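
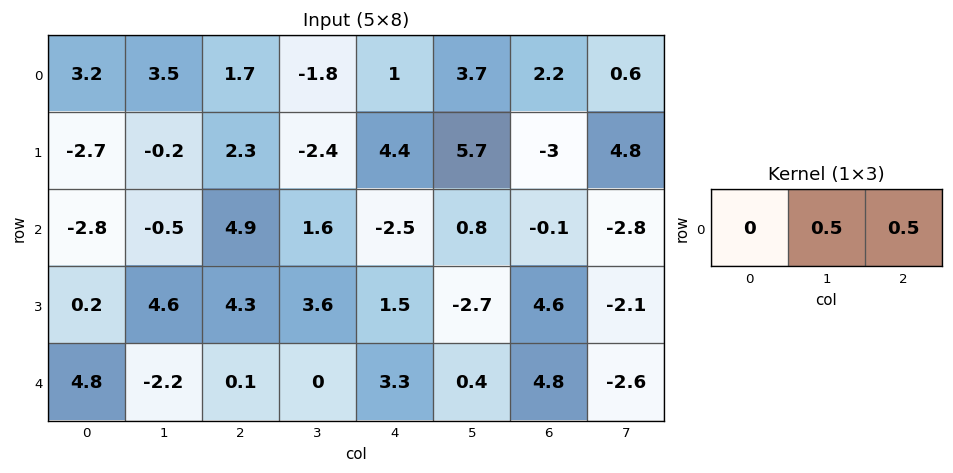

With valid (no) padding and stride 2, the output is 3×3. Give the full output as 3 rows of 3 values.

Output[0,0]: The receptive field on the input at this output position is [3.2 3.5 1.7]. Elementwise product with the kernel and sum: 3.5·0.5 + 1.7·0.5.
Output[0,1]: The receptive field on the input at this output position is [1.7 -1.8 1]. Elementwise product with the kernel and sum: -1.8·0.5 + 1·0.5.

2.6 -0.4 2.95
2.2 -0.45 0.35
-1.05 1.65 2.6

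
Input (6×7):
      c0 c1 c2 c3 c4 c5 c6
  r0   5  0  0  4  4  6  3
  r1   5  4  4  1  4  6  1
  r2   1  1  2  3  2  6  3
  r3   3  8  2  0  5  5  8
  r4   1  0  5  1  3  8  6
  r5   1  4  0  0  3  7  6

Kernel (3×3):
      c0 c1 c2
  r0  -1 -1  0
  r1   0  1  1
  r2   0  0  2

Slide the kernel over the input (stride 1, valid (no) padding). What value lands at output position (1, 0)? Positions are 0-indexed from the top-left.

The receptive field on the input at this output position is [5 4 4 / 1 1 2 / 3 8 2]. Elementwise product with the kernel and sum: 5·-1 + 4·-1 + 1·1 + 2·1 + 2·2.

-2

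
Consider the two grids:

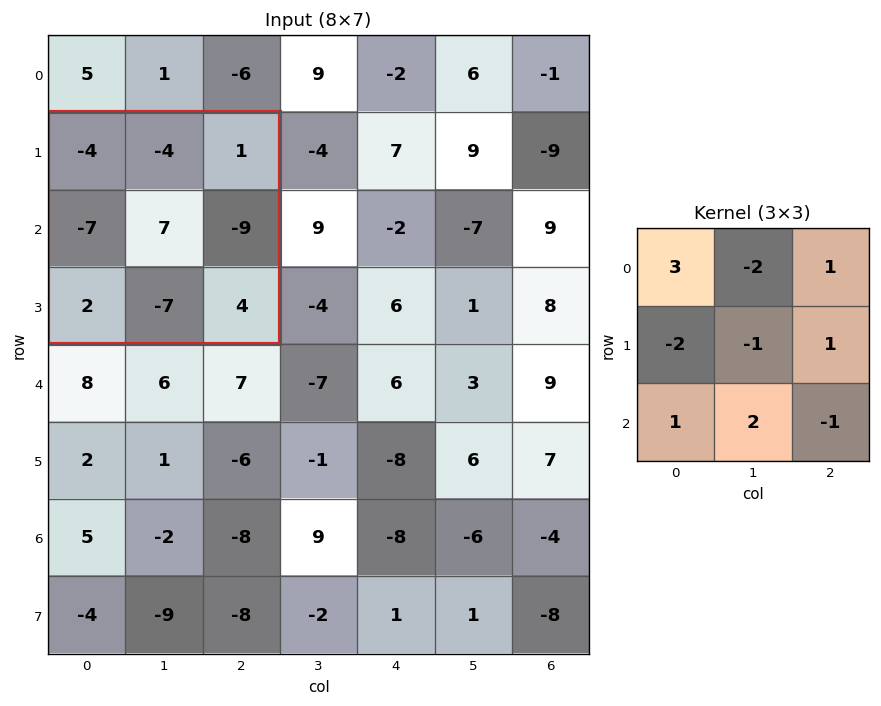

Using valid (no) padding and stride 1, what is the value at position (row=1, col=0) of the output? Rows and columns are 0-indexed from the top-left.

-21

The receptive field on the input at this output position is [-4 -4 1 / -7 7 -9 / 2 -7 4]. Elementwise product with the kernel and sum: -4·3 + -4·-2 + 1·1 + -7·-2 + 7·-1 + -9·1 + 2·1 + -7·2 + 4·-1.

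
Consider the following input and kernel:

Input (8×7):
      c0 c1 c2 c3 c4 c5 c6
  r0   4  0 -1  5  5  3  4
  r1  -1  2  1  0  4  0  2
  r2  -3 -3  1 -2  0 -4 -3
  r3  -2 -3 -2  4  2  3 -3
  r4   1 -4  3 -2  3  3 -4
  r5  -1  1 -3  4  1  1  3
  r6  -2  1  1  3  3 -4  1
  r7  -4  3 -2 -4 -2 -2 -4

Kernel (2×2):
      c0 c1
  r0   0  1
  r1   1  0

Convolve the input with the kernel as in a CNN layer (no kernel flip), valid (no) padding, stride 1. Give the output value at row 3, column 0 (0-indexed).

The receptive field on the input at this output position is [-2 -3 / 1 -4]. Elementwise product with the kernel and sum: -3·1 + 1·1.

-2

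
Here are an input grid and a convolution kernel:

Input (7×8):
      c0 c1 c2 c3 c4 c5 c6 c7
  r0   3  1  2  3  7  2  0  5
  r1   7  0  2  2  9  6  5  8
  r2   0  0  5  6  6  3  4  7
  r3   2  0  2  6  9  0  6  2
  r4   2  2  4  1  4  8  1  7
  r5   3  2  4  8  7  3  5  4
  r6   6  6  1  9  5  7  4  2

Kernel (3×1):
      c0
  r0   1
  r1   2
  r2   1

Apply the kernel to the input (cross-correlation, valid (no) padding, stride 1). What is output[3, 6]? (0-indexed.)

The receptive field on the input at this output position is [6 / 1 / 5]. Elementwise product with the kernel and sum: 6·1 + 1·2 + 5·1.

13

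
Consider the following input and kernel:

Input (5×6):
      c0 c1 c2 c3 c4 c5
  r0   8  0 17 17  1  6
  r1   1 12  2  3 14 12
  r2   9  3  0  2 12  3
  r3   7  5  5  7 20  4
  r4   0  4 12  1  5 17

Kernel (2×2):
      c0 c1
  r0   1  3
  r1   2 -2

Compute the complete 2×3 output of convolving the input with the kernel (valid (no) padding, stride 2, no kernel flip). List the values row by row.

Output[0,0]: The receptive field on the input at this output position is [8 0 / 1 12]. Elementwise product with the kernel and sum: 8·1 + 0·3 + 1·2 + 12·-2.
Output[0,1]: The receptive field on the input at this output position is [17 17 / 2 3]. Elementwise product with the kernel and sum: 17·1 + 17·3 + 2·2 + 3·-2.

-14 66 23
22 2 53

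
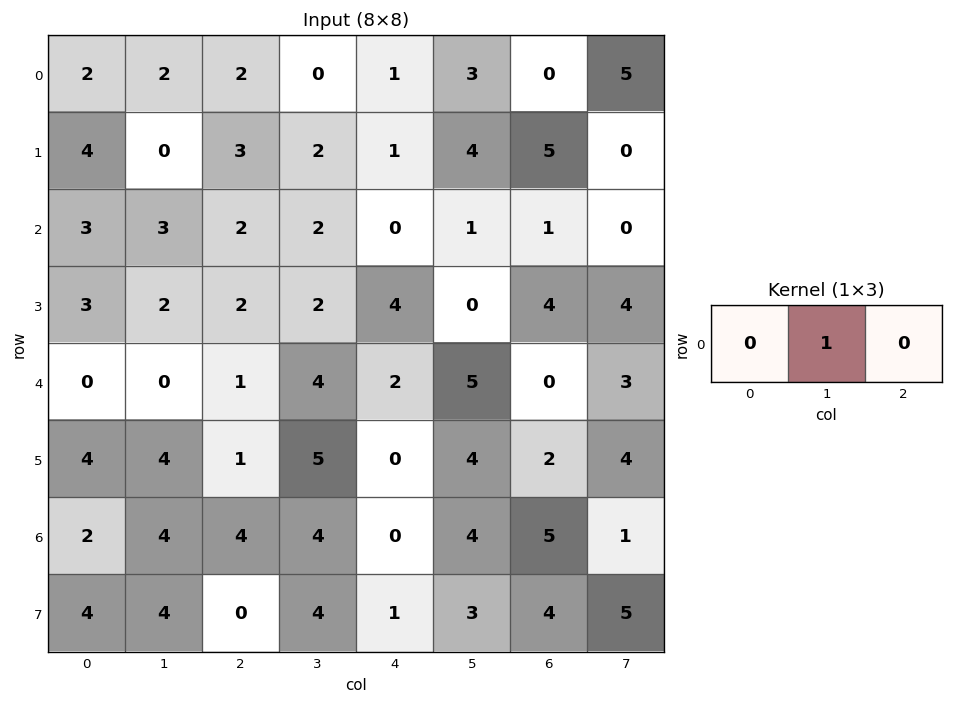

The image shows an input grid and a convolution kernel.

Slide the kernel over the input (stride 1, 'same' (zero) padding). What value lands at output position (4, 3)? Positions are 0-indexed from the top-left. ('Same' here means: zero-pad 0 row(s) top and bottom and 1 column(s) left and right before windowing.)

4

The receptive field on the zero-padded input at this output position is [1 4 2]. Elementwise product with the kernel and sum: 4·1.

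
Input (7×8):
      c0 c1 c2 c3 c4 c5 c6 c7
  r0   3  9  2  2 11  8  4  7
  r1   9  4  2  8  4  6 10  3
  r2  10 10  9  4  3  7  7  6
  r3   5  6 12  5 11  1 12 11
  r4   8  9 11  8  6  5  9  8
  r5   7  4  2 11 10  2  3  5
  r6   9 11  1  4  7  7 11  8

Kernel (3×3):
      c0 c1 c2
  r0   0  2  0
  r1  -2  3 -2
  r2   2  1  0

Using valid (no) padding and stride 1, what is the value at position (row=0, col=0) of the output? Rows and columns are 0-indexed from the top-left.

The receptive field on the input at this output position is [3 9 2 / 9 4 2 / 10 10 9]. Elementwise product with the kernel and sum: 9·2 + 9·-2 + 4·3 + 2·-2 + 10·2 + 10·1.

38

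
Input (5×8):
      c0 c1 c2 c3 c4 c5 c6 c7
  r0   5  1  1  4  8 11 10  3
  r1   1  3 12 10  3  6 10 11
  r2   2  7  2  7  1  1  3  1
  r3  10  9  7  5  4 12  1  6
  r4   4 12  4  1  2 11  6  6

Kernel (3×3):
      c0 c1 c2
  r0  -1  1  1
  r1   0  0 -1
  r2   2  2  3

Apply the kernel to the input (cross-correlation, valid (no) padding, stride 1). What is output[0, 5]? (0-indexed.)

2

The receptive field on the input at this output position is [11 10 3 / 6 10 11 / 1 3 1]. Elementwise product with the kernel and sum: 11·-1 + 10·1 + 3·1 + 11·-1 + 1·2 + 3·2 + 1·3.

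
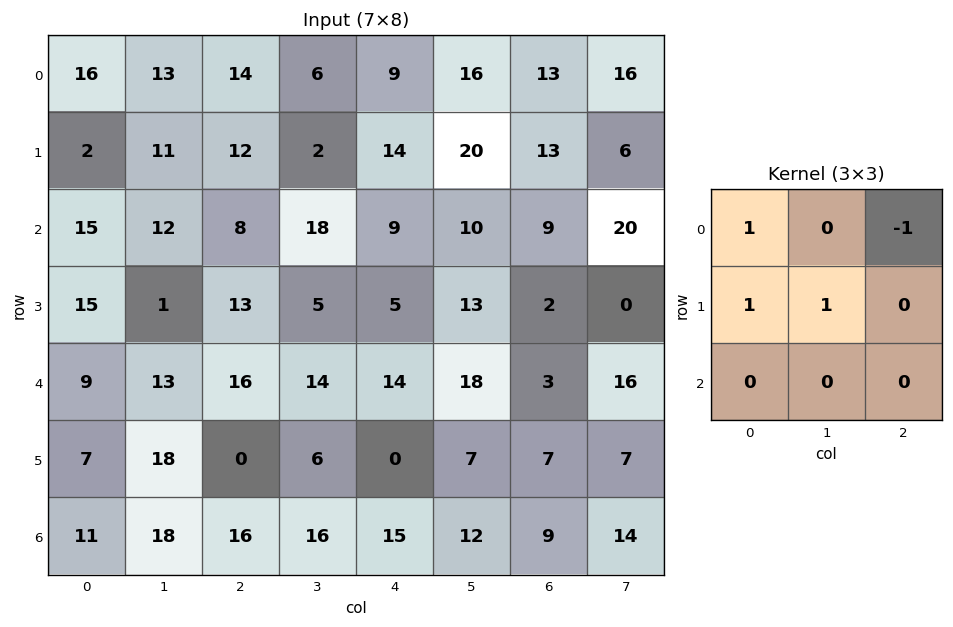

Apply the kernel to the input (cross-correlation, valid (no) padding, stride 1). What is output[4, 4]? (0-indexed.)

The receptive field on the input at this output position is [14 18 3 / 0 7 7 / 15 12 9]. Elementwise product with the kernel and sum: 14·1 + 3·-1 + 0·1 + 7·1.

18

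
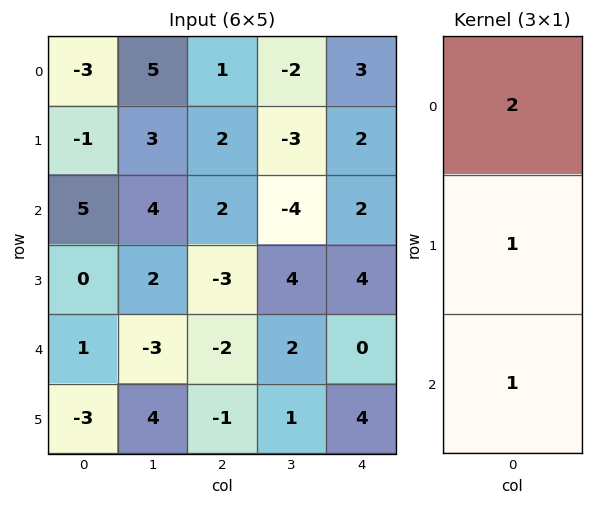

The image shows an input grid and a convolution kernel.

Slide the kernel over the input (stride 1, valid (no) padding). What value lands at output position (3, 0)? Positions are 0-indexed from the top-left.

-2

The receptive field on the input at this output position is [0 / 1 / -3]. Elementwise product with the kernel and sum: 0·2 + 1·1 + -3·1.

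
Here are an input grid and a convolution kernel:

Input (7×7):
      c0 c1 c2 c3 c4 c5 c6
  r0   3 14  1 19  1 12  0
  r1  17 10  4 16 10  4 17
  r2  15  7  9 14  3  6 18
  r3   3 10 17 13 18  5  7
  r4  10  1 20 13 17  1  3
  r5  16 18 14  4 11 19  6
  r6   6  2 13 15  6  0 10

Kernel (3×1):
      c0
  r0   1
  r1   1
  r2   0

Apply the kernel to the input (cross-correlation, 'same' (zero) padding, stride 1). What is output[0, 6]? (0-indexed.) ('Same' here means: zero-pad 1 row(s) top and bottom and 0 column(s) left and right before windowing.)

The receptive field on the zero-padded input at this output position is [0 / 0 / 17]. Elementwise product with the kernel and sum: 0·1 + 0·1.

0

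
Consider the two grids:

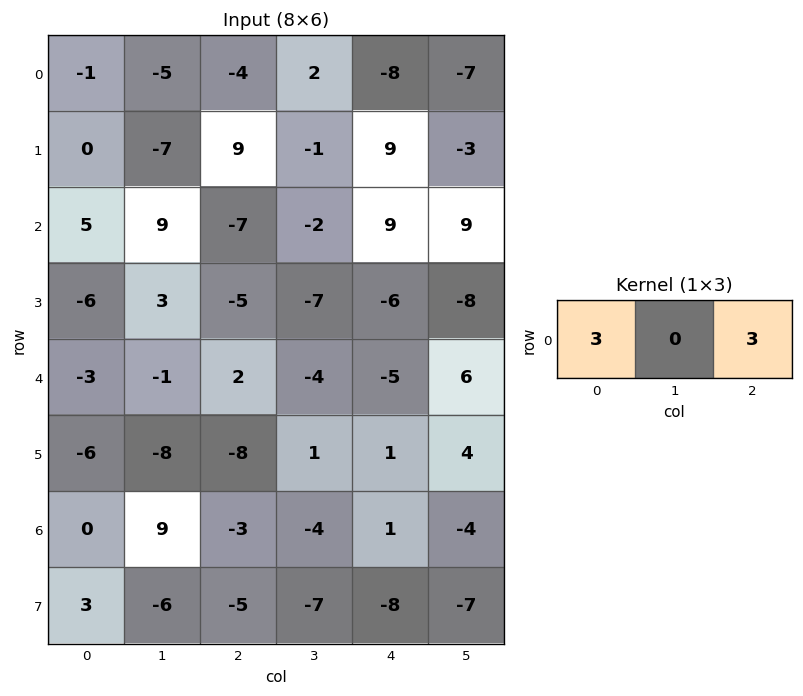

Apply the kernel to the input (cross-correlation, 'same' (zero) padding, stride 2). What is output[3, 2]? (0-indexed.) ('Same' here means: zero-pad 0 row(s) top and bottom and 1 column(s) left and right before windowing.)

-24

The receptive field on the zero-padded input at this output position is [-4 1 -4]. Elementwise product with the kernel and sum: -4·3 + -4·3.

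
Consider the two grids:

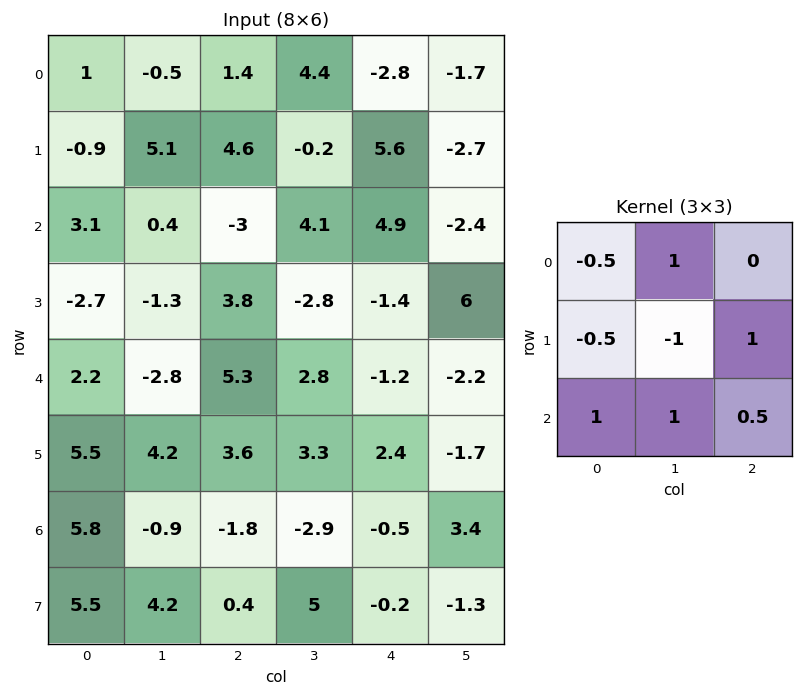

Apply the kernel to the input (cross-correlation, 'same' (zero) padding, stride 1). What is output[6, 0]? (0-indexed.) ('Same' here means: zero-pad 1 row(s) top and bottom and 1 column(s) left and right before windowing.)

6.4

The receptive field on the zero-padded input at this output position is [0 5.5 4.2 / 0 5.8 -0.9 / 0 5.5 4.2]. Elementwise product with the kernel and sum: 0·-0.5 + 5.5·1 + 0·-0.5 + 5.8·-1 + -0.9·1 + 0·1 + 5.5·1 + 4.2·0.5.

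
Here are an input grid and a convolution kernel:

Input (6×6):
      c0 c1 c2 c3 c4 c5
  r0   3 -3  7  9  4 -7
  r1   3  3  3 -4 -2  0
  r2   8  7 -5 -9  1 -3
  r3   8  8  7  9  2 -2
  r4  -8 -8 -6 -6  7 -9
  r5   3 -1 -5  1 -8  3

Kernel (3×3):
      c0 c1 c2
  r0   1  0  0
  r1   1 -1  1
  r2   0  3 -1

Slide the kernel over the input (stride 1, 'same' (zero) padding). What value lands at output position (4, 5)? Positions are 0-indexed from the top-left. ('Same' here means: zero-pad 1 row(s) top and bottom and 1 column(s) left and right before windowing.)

The receptive field on the zero-padded input at this output position is [2 -2 0 / 7 -9 0 / -8 3 0]. Elementwise product with the kernel and sum: 2·1 + 7·1 + -9·-1 + 0·1 + 3·3 + 0·-1.

27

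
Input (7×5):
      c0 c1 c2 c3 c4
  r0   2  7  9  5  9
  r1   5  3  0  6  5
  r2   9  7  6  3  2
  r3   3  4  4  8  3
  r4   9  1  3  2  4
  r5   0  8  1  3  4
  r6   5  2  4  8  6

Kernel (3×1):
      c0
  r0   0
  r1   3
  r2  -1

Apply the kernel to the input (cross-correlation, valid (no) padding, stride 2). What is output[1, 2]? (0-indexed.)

5

The receptive field on the input at this output position is [2 / 3 / 4]. Elementwise product with the kernel and sum: 3·3 + 4·-1.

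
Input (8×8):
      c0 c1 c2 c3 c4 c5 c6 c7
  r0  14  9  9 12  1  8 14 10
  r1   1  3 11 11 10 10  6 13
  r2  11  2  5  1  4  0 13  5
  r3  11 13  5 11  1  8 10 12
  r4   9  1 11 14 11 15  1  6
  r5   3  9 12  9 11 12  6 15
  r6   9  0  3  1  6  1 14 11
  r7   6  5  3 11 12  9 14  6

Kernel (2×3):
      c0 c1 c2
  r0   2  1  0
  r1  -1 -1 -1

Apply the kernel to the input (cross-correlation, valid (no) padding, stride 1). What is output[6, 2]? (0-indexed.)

-19

The receptive field on the input at this output position is [3 1 6 / 3 11 12]. Elementwise product with the kernel and sum: 3·2 + 1·1 + 3·-1 + 11·-1 + 12·-1.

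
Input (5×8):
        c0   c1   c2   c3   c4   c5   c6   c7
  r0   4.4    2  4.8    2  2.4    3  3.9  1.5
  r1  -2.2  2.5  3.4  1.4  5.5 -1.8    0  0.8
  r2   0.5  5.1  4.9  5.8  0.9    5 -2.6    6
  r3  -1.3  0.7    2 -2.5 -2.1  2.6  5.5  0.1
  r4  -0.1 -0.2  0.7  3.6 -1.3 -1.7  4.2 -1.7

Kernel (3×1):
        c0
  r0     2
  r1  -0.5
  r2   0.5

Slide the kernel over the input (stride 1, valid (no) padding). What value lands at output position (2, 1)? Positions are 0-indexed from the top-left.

The receptive field on the input at this output position is [5.1 / 0.7 / -0.2]. Elementwise product with the kernel and sum: 5.1·2 + 0.7·-0.5 + -0.2·0.5.

9.75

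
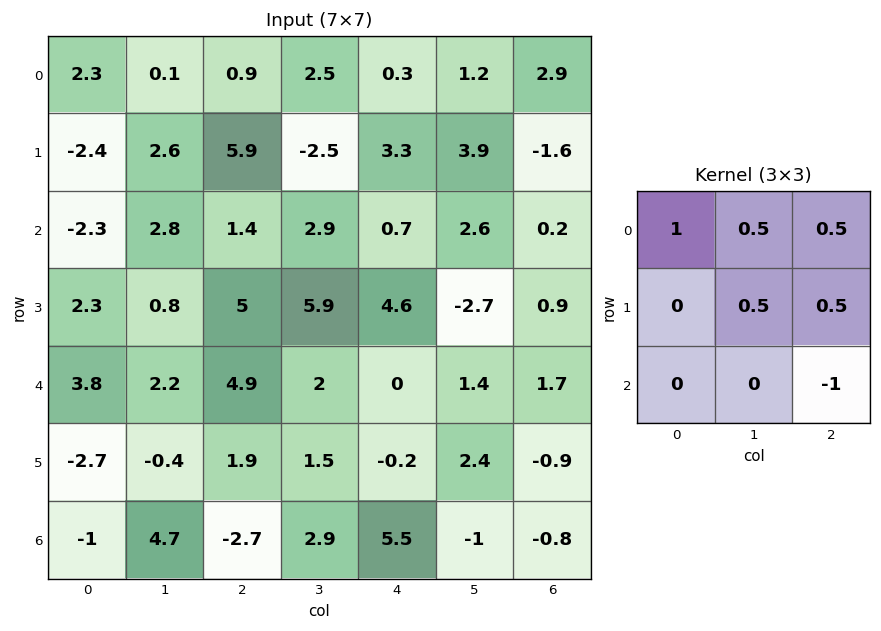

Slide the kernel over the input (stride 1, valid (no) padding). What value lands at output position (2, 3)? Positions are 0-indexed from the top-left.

4.1

The receptive field on the input at this output position is [2.9 0.7 2.6 / 5.9 4.6 -2.7 / 2 0 1.4]. Elementwise product with the kernel and sum: 2.9·1 + 0.7·0.5 + 2.6·0.5 + 4.6·0.5 + -2.7·0.5 + 1.4·-1.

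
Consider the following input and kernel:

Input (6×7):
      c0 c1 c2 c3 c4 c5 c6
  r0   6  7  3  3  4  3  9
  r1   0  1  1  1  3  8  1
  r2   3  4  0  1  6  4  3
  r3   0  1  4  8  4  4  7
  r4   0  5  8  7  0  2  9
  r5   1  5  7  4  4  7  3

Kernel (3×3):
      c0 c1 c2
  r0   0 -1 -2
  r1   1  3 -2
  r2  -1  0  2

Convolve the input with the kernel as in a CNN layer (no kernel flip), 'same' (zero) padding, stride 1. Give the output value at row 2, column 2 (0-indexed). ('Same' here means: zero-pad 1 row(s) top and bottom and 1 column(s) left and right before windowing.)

The receptive field on the zero-padded input at this output position is [1 1 1 / 4 0 1 / 1 4 8]. Elementwise product with the kernel and sum: 1·-1 + 1·-2 + 4·1 + 0·3 + 1·-2 + 1·-1 + 8·2.

14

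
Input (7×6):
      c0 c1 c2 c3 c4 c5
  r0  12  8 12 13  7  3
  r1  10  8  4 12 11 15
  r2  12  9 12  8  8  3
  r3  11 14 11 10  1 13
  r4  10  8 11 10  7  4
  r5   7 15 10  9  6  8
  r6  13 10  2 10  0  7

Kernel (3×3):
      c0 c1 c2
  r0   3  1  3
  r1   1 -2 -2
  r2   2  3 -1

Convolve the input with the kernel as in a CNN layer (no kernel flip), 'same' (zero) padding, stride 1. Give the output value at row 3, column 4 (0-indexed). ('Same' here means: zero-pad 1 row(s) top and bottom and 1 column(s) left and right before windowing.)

The receptive field on the zero-padded input at this output position is [8 8 3 / 10 1 13 / 10 7 4]. Elementwise product with the kernel and sum: 8·3 + 8·1 + 3·3 + 10·1 + 1·-2 + 13·-2 + 10·2 + 7·3 + 4·-1.

60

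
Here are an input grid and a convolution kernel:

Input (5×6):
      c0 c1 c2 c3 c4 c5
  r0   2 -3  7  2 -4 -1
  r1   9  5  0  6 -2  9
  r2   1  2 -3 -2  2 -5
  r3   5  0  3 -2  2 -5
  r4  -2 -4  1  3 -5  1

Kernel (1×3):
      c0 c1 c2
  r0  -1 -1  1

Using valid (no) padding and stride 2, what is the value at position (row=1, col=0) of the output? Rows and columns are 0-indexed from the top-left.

-6

The receptive field on the input at this output position is [1 2 -3]. Elementwise product with the kernel and sum: 1·-1 + 2·-1 + -3·1.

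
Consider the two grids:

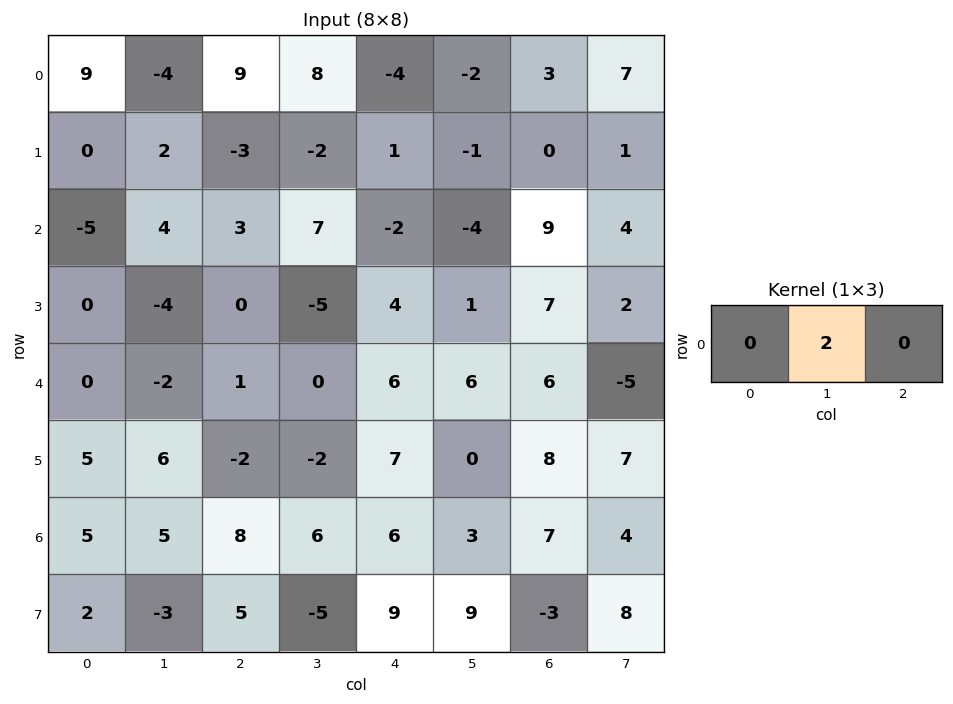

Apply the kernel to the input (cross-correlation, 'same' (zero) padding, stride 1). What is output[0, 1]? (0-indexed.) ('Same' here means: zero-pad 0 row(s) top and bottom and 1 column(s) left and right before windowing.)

The receptive field on the zero-padded input at this output position is [9 -4 9]. Elementwise product with the kernel and sum: -4·2.

-8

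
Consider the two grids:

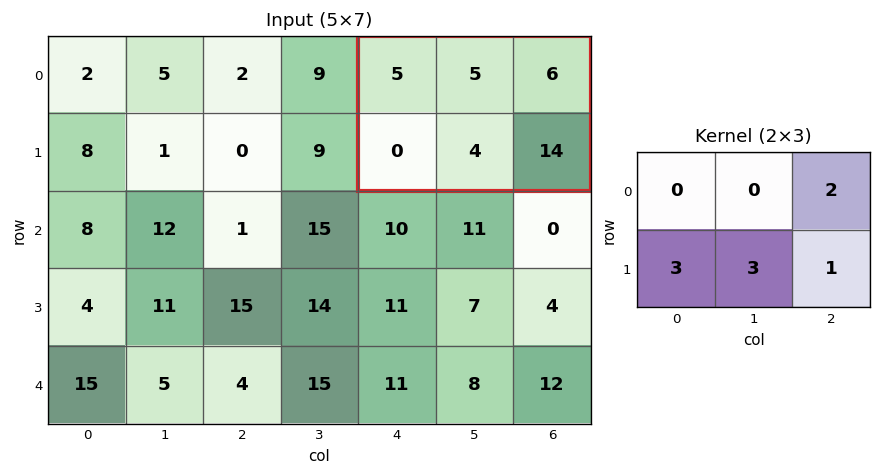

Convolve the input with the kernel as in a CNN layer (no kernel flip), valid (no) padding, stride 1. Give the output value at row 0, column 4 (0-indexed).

The receptive field on the input at this output position is [5 5 6 / 0 4 14]. Elementwise product with the kernel and sum: 6·2 + 0·3 + 4·3 + 14·1.

38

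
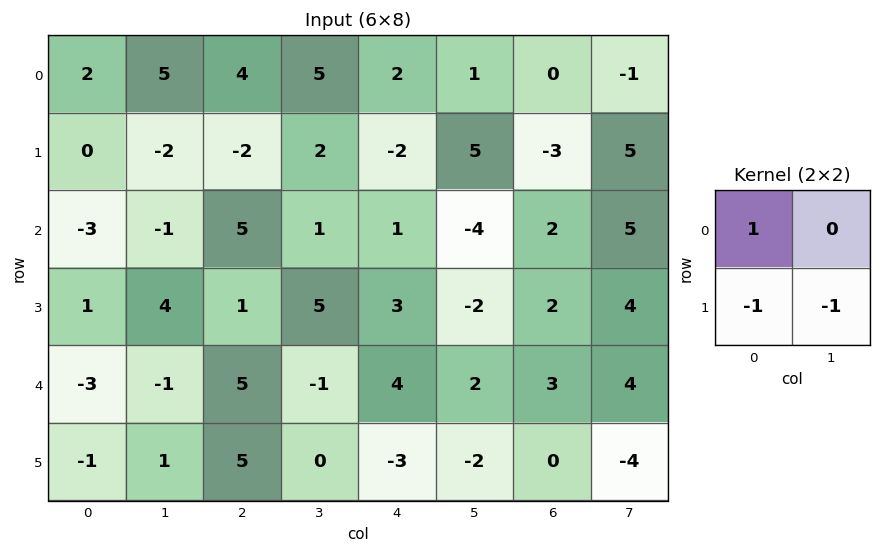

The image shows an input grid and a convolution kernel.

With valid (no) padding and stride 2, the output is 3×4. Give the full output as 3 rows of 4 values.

4 4 -1 -2
-8 -1 0 -4
-3 0 9 7

Output[0,0]: The receptive field on the input at this output position is [2 5 / 0 -2]. Elementwise product with the kernel and sum: 2·1 + 0·-1 + -2·-1.
Output[0,1]: The receptive field on the input at this output position is [4 5 / -2 2]. Elementwise product with the kernel and sum: 4·1 + -2·-1 + 2·-1.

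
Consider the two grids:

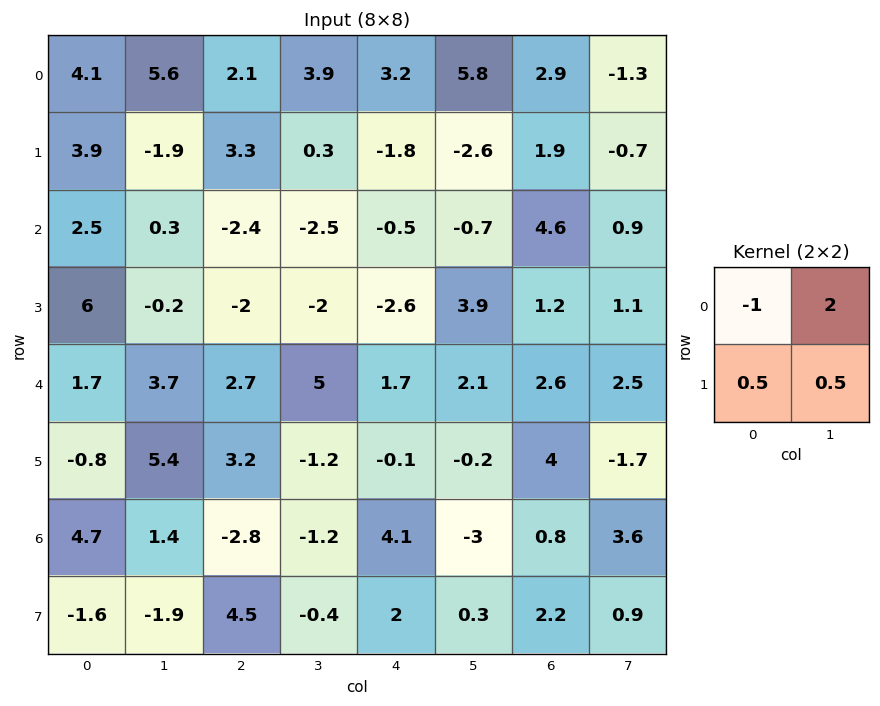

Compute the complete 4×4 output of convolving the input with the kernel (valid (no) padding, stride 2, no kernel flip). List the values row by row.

8.1 7.5 6.2 -4.9
1 -4.6 -0.25 -1.65
8 8.3 2.35 3.55
-3.65 2.45 -8.95 7.95

Output[0,0]: The receptive field on the input at this output position is [4.1 5.6 / 3.9 -1.9]. Elementwise product with the kernel and sum: 4.1·-1 + 5.6·2 + 3.9·0.5 + -1.9·0.5.
Output[0,1]: The receptive field on the input at this output position is [2.1 3.9 / 3.3 0.3]. Elementwise product with the kernel and sum: 2.1·-1 + 3.9·2 + 3.3·0.5 + 0.3·0.5.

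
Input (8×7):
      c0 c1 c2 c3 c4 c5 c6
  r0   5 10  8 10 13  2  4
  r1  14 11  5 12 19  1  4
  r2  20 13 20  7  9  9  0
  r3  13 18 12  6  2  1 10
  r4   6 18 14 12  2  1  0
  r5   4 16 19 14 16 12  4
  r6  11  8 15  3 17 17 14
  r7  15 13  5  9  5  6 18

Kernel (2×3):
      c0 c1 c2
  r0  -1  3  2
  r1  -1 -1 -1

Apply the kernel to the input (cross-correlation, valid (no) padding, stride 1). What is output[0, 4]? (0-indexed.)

-23

The receptive field on the input at this output position is [13 2 4 / 19 1 4]. Elementwise product with the kernel and sum: 13·-1 + 2·3 + 4·2 + 19·-1 + 1·-1 + 4·-1.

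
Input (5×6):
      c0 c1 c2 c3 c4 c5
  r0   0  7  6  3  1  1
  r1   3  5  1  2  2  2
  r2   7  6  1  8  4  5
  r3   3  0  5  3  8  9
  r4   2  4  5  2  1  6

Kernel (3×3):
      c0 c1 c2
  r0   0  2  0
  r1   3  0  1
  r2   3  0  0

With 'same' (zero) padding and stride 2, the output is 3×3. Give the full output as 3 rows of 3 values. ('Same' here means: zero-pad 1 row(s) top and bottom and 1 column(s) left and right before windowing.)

Output[0,0]: The receptive field on the zero-padded input at this output position is [0 0 0 / 0 0 7 / 0 3 5]. Elementwise product with the kernel and sum: 0·2 + 0·3 + 7·1 + 0·3.

7 39 16
12 28 42
10 24 28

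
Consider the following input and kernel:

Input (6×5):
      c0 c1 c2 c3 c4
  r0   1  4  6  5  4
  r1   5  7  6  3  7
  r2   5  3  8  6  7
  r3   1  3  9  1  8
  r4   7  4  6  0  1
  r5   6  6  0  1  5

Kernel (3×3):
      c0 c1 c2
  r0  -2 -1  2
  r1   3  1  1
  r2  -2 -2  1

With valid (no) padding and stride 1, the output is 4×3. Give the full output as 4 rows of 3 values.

26 10 -2
22 -14 24
2 -3 17
20 -6 19

Output[0,0]: The receptive field on the input at this output position is [1 4 6 / 5 7 6 / 5 3 8]. Elementwise product with the kernel and sum: 1·-2 + 4·-1 + 6·2 + 5·3 + 7·1 + 6·1 + 5·-2 + 3·-2 + 8·1.
Output[0,1]: The receptive field on the input at this output position is [4 6 5 / 7 6 3 / 3 8 6]. Elementwise product with the kernel and sum: 4·-2 + 6·-1 + 5·2 + 7·3 + 6·1 + 3·1 + 3·-2 + 8·-2 + 6·1.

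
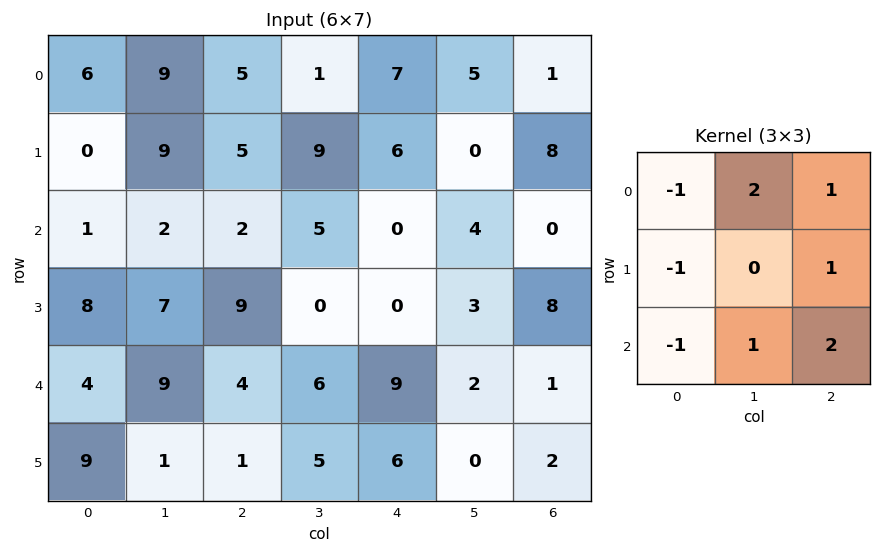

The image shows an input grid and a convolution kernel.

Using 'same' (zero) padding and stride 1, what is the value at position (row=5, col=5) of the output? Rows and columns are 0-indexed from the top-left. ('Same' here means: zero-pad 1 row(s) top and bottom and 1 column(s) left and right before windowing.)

The receptive field on the zero-padded input at this output position is [9 2 1 / 6 0 2 / 0 0 0]. Elementwise product with the kernel and sum: 9·-1 + 2·2 + 1·1 + 6·-1 + 2·1 + 0·-1 + 0·1 + 0·2.

-8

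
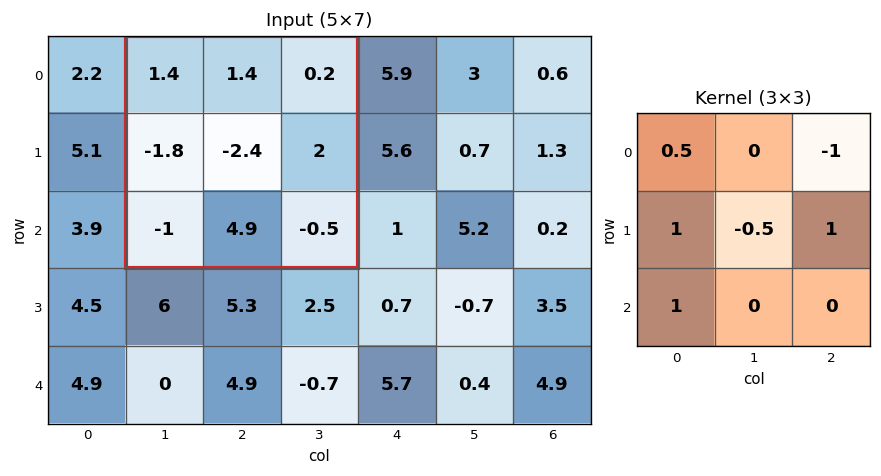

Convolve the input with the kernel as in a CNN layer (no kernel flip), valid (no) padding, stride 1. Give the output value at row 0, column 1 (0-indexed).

The receptive field on the input at this output position is [1.4 1.4 0.2 / -1.8 -2.4 2 / -1 4.9 -0.5]. Elementwise product with the kernel and sum: 1.4·0.5 + 0.2·-1 + -1.8·1 + -2.4·-0.5 + 2·1 + -1·1.

0.9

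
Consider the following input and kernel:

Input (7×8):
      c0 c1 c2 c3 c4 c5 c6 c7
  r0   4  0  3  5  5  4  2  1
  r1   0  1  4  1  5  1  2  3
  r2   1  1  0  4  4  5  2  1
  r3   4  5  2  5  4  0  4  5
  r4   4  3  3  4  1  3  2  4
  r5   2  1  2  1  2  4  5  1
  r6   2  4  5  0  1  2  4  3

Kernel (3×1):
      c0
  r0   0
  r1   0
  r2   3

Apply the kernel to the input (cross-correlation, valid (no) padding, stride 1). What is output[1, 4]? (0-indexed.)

12

The receptive field on the input at this output position is [5 / 4 / 4]. Elementwise product with the kernel and sum: 4·3.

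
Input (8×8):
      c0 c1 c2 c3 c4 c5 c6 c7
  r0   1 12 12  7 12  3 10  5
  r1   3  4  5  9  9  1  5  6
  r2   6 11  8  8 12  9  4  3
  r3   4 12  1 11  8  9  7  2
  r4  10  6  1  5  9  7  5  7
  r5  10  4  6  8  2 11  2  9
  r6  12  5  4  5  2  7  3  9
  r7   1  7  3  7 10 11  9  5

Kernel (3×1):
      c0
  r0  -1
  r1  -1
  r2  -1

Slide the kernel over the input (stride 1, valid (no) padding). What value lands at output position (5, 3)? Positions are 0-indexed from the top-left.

The receptive field on the input at this output position is [8 / 5 / 7]. Elementwise product with the kernel and sum: 8·-1 + 5·-1 + 7·-1.

-20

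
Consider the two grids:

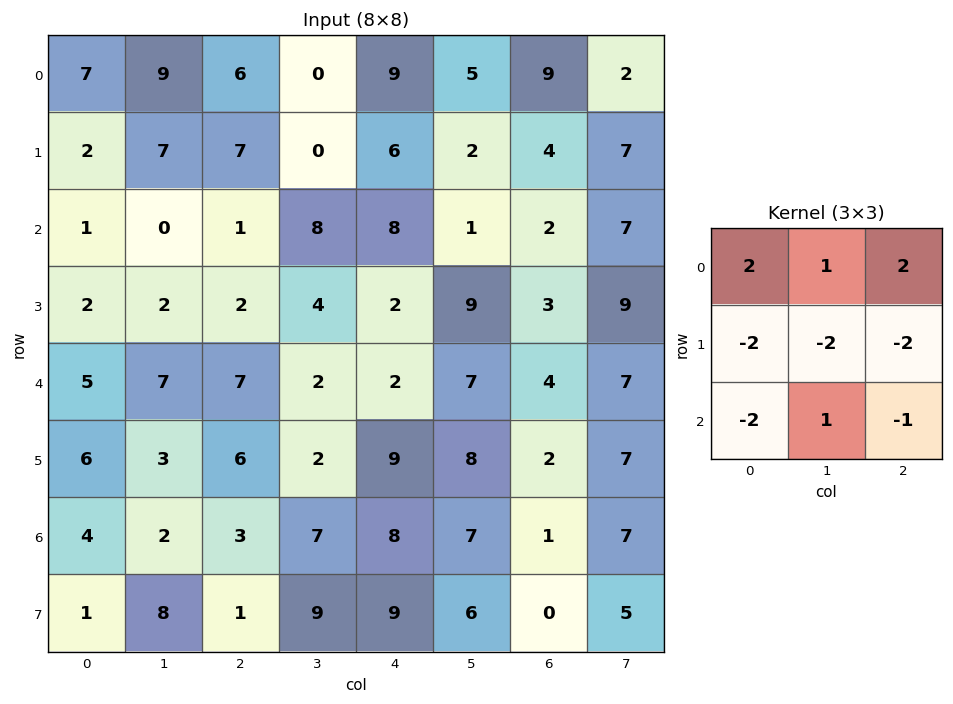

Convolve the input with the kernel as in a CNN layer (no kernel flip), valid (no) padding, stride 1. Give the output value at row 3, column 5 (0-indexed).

The receptive field on the input at this output position is [9 3 9 / 7 4 7 / 8 2 7]. Elementwise product with the kernel and sum: 9·2 + 3·1 + 9·2 + 7·-2 + 4·-2 + 7·-2 + 8·-2 + 2·1 + 7·-1.

-18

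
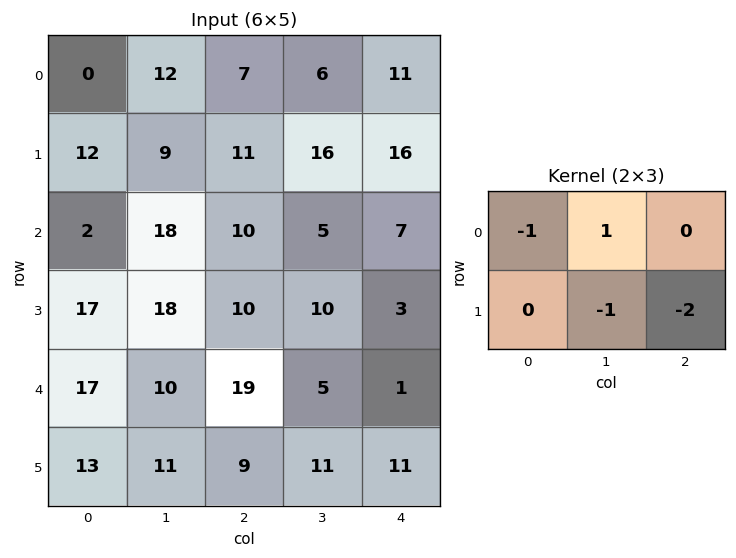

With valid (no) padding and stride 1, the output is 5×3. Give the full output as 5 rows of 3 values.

-19 -48 -49
-41 -18 -14
-22 -38 -21
-47 -37 -7
-36 -22 -47

Output[0,0]: The receptive field on the input at this output position is [0 12 7 / 12 9 11]. Elementwise product with the kernel and sum: 0·-1 + 12·1 + 9·-1 + 11·-2.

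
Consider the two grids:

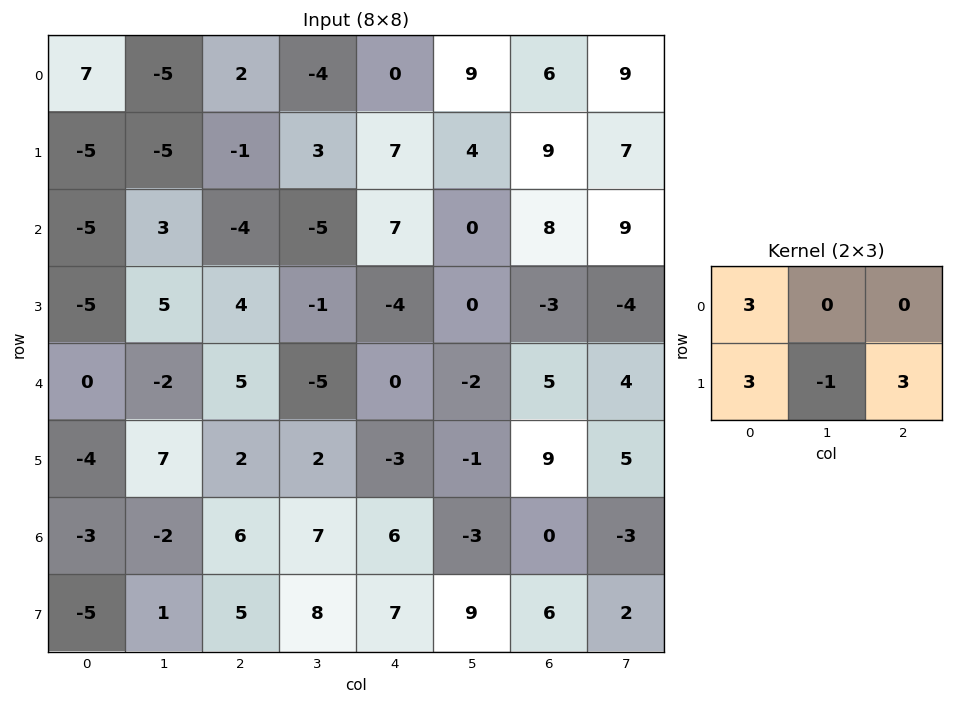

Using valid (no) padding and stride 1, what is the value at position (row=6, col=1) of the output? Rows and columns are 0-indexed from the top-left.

The receptive field on the input at this output position is [-2 6 7 / 1 5 8]. Elementwise product with the kernel and sum: -2·3 + 1·3 + 5·-1 + 8·3.

16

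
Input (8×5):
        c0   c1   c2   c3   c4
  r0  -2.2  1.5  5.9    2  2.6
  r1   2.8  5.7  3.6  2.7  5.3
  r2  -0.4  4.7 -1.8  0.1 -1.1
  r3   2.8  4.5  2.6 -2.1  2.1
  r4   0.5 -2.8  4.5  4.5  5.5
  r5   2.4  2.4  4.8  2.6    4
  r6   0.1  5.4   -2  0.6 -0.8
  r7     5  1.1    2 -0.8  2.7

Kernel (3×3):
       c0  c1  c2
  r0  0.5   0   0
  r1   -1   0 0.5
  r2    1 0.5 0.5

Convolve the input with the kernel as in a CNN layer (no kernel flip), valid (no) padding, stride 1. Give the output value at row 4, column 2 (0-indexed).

-2.65

The receptive field on the input at this output position is [4.5 4.5 5.5 / 4.8 2.6 4 / -2 0.6 -0.8]. Elementwise product with the kernel and sum: 4.5·0.5 + 4.8·-1 + 4·0.5 + -2·1 + 0.6·0.5 + -0.8·0.5.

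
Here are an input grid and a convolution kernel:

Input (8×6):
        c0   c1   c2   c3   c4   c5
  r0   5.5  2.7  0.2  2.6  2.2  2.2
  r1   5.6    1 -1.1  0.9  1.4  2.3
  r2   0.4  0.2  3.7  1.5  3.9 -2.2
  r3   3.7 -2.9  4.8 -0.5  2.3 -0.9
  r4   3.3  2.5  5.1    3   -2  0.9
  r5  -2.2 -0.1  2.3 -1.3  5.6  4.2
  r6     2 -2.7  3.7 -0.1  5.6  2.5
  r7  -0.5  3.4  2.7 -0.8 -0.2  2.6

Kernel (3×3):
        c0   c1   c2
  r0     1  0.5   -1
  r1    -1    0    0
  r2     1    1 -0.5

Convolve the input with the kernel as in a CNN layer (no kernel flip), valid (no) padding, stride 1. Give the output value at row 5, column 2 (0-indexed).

The receptive field on the input at this output position is [2.3 -1.3 5.6 / 3.7 -0.1 5.6 / 2.7 -0.8 -0.2]. Elementwise product with the kernel and sum: 2.3·1 + -1.3·0.5 + 5.6·-1 + 3.7·-1 + 2.7·1 + -0.8·1 + -0.2·-0.5.

-5.65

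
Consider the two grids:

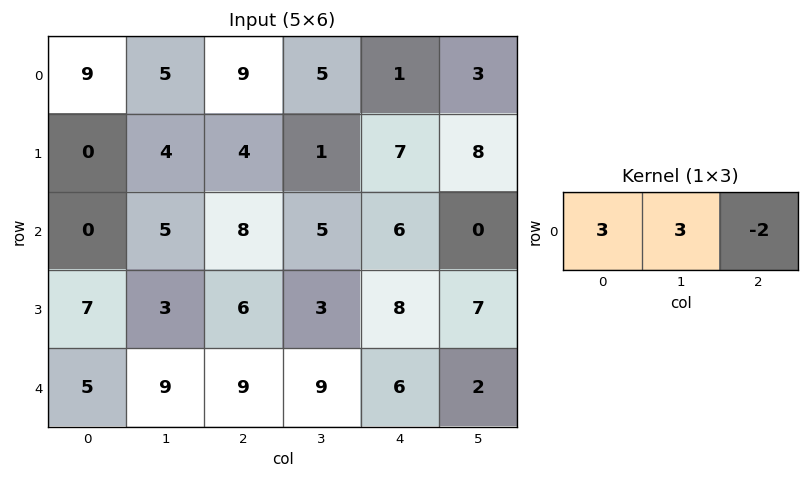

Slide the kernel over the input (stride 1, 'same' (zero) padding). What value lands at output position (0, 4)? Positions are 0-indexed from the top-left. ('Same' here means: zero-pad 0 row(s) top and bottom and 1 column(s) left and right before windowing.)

The receptive field on the zero-padded input at this output position is [5 1 3]. Elementwise product with the kernel and sum: 5·3 + 1·3 + 3·-2.

12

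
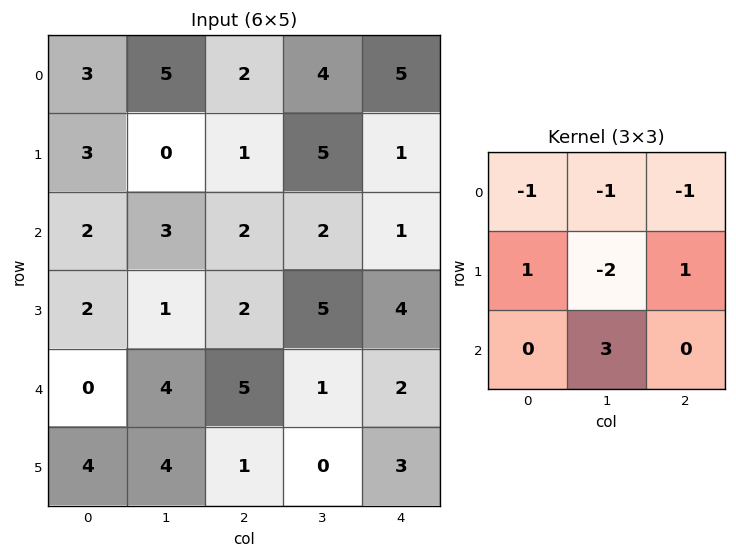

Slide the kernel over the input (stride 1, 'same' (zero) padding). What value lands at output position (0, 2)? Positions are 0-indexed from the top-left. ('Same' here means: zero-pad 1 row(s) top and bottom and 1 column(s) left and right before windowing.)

8

The receptive field on the zero-padded input at this output position is [0 0 0 / 5 2 4 / 0 1 5]. Elementwise product with the kernel and sum: 0·-1 + 0·-1 + 0·-1 + 5·1 + 2·-2 + 4·1 + 1·3.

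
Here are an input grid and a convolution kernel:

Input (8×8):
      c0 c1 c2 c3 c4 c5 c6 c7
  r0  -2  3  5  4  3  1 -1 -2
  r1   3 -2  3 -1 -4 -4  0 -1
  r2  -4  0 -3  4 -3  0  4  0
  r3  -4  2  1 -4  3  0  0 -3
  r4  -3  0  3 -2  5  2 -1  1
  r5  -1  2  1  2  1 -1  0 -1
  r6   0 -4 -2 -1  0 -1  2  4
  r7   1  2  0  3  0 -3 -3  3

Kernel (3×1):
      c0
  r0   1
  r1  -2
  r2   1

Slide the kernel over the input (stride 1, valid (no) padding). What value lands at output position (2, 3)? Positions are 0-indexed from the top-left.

10

The receptive field on the input at this output position is [4 / -4 / -2]. Elementwise product with the kernel and sum: 4·1 + -4·-2 + -2·1.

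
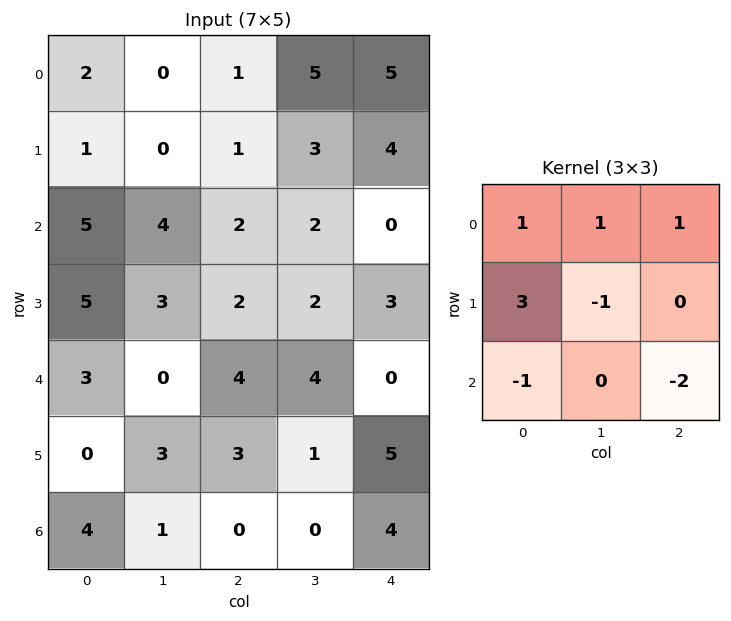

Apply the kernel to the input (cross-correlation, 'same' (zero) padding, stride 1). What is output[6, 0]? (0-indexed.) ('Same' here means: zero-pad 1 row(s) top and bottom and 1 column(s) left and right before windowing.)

The receptive field on the zero-padded input at this output position is [0 0 3 / 0 4 1 / 0 0 0]. Elementwise product with the kernel and sum: 0·1 + 0·1 + 3·1 + 0·3 + 4·-1 + 0·-1 + 0·-2.

-1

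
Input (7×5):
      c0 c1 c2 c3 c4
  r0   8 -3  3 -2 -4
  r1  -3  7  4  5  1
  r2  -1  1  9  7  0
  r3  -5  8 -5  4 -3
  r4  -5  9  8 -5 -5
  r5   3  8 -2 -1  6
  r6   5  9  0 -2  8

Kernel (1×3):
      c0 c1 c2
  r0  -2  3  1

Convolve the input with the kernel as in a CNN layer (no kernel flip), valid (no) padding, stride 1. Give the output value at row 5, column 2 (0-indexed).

The receptive field on the input at this output position is [-2 -1 6]. Elementwise product with the kernel and sum: -2·-2 + -1·3 + 6·1.

7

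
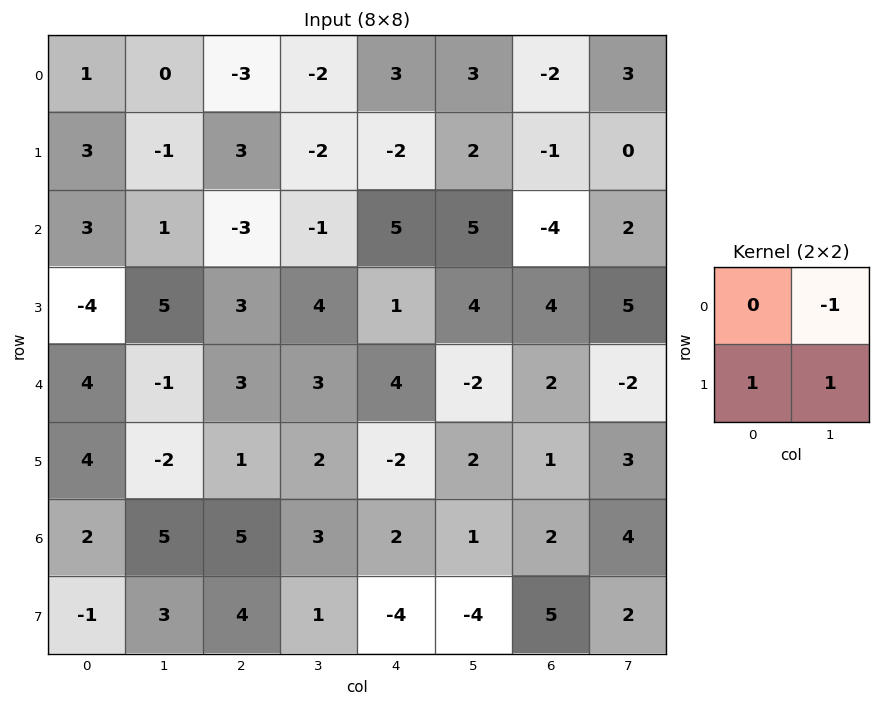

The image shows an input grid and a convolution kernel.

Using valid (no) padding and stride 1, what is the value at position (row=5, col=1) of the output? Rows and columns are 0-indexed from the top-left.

9

The receptive field on the input at this output position is [-2 1 / 5 5]. Elementwise product with the kernel and sum: 1·-1 + 5·1 + 5·1.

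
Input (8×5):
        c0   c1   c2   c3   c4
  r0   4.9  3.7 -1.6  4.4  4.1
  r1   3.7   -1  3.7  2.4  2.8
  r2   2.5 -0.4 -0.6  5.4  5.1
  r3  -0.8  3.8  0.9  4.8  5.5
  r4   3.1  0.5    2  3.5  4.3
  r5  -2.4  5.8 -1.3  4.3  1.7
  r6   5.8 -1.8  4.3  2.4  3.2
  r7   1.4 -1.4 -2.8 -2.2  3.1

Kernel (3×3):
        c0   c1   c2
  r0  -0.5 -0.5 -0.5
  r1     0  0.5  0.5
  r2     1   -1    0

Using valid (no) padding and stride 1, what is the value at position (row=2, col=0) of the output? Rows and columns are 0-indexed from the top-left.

The receptive field on the input at this output position is [2.5 -0.4 -0.6 / -0.8 3.8 0.9 / 3.1 0.5 2]. Elementwise product with the kernel and sum: 2.5·-0.5 + -0.4·-0.5 + -0.6·-0.5 + 3.8·0.5 + 0.9·0.5 + 3.1·1 + 0.5·-1.

4.2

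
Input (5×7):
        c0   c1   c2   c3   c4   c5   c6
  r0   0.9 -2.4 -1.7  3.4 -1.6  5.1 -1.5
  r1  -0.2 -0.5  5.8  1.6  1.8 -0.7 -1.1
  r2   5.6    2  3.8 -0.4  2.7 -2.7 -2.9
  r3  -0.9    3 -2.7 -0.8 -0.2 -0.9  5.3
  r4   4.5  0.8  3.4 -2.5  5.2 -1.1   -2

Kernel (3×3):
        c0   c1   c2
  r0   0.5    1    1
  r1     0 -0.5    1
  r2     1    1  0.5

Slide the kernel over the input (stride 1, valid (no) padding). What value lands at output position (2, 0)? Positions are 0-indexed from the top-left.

The receptive field on the input at this output position is [5.6 2 3.8 / -0.9 3 -2.7 / 4.5 0.8 3.4]. Elementwise product with the kernel and sum: 5.6·0.5 + 2·1 + 3.8·1 + 3·-0.5 + -2.7·1 + 4.5·1 + 0.8·1 + 3.4·0.5.

11.4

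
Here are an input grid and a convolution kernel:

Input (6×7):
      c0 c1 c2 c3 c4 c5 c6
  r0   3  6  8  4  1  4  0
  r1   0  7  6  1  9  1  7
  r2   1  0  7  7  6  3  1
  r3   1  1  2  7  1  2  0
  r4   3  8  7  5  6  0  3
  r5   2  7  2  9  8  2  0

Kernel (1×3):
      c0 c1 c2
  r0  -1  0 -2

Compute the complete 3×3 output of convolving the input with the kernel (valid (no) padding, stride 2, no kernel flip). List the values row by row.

-19 -10 -1
-15 -19 -8
-17 -19 -12

Output[0,0]: The receptive field on the input at this output position is [3 6 8]. Elementwise product with the kernel and sum: 3·-1 + 8·-2.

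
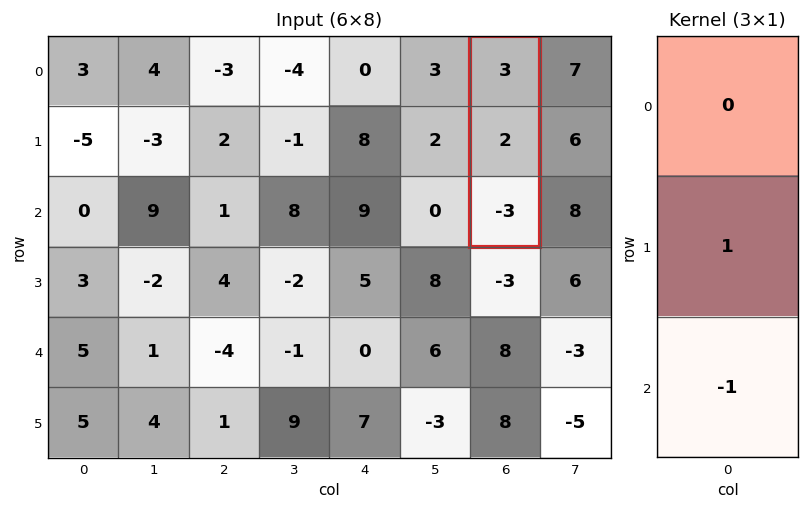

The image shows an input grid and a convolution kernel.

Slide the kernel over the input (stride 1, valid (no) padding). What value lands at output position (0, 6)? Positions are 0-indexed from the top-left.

The receptive field on the input at this output position is [3 / 2 / -3]. Elementwise product with the kernel and sum: 2·1 + -3·-1.

5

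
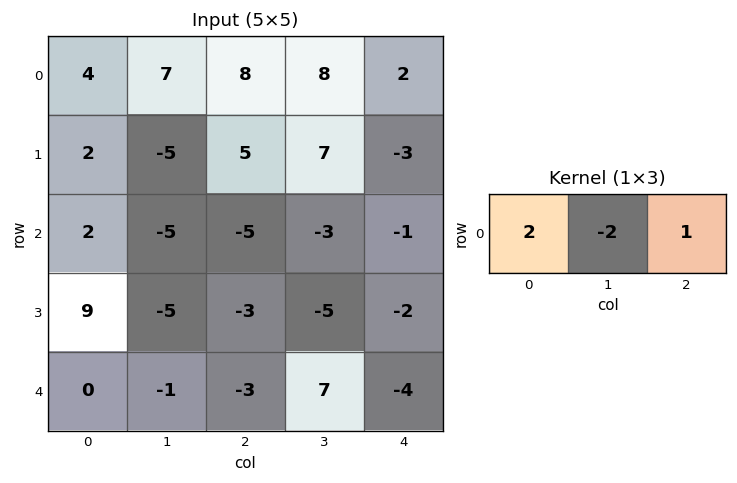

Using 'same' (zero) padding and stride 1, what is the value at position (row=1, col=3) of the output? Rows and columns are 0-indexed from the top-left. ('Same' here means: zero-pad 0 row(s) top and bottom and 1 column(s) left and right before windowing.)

-7

The receptive field on the zero-padded input at this output position is [5 7 -3]. Elementwise product with the kernel and sum: 5·2 + 7·-2 + -3·1.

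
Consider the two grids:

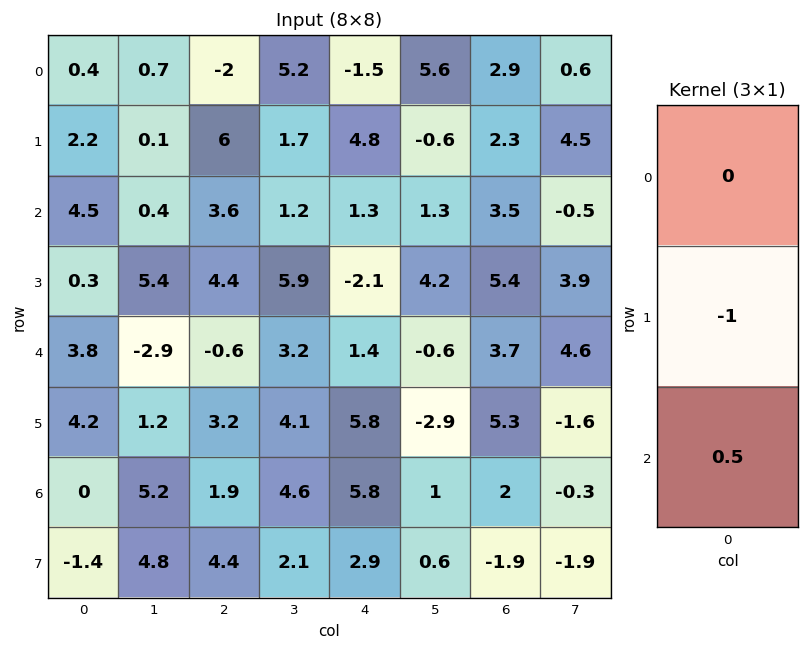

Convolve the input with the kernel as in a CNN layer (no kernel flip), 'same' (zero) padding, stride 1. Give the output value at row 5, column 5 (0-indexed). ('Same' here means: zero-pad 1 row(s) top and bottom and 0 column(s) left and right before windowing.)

The receptive field on the zero-padded input at this output position is [-0.6 / -2.9 / 1]. Elementwise product with the kernel and sum: -2.9·-1 + 1·0.5.

3.4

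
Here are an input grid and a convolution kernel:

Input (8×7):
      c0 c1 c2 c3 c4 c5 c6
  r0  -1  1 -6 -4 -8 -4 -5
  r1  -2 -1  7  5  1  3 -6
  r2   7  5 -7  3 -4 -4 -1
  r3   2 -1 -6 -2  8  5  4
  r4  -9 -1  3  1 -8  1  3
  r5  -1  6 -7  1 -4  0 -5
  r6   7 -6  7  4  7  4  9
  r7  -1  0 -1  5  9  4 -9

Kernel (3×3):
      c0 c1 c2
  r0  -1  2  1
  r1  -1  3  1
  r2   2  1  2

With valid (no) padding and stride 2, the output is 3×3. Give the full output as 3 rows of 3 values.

Output[0,0]: The receptive field on the input at this output position is [-1 1 -6 / -2 -1 7 / 7 5 -7]. Elementwise product with the kernel and sum: -1·-1 + 1·2 + -6·1 + -2·-1 + -1·3 + 7·1 + 7·2 + 5·1 + -7·2.

8 -20 -17
-28 8 -3
44 29 48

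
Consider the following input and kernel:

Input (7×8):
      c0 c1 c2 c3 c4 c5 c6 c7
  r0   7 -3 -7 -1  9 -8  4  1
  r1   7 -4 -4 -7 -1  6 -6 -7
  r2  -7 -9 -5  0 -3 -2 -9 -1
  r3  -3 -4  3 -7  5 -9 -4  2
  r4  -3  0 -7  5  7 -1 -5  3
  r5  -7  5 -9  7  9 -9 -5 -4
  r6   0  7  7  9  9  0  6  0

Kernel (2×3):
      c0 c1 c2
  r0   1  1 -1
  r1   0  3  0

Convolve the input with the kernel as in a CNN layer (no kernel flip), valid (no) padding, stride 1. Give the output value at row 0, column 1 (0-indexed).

The receptive field on the input at this output position is [-3 -7 -1 / -4 -4 -7]. Elementwise product with the kernel and sum: -3·1 + -7·1 + -1·-1 + -4·3.

-21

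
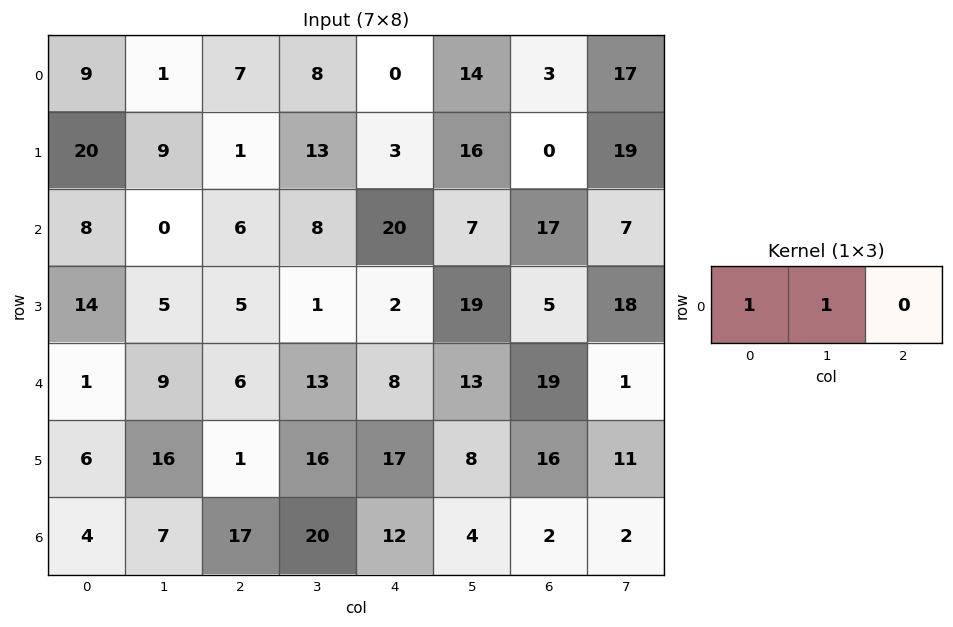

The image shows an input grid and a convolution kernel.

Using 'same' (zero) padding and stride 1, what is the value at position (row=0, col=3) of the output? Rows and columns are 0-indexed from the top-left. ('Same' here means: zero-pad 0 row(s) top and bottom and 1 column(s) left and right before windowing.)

The receptive field on the zero-padded input at this output position is [7 8 0]. Elementwise product with the kernel and sum: 7·1 + 8·1.

15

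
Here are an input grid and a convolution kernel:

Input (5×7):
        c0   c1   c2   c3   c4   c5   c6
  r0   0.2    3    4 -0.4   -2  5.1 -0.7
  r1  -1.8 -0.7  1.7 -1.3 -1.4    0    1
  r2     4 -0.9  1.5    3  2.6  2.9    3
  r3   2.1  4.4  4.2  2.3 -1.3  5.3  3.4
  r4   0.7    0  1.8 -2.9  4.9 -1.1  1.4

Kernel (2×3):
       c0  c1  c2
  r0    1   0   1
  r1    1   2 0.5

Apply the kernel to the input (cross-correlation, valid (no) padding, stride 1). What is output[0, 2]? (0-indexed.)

0.4

The receptive field on the input at this output position is [4 -0.4 -2 / 1.7 -1.3 -1.4]. Elementwise product with the kernel and sum: 4·1 + -2·1 + 1.7·1 + -1.3·2 + -1.4·0.5.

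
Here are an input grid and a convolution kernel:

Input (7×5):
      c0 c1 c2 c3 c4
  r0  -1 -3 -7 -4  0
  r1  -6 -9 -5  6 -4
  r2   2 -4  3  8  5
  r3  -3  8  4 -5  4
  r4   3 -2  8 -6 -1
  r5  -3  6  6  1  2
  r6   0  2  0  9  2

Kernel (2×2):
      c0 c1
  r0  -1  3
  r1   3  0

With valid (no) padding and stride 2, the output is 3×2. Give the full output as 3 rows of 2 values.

Output[0,0]: The receptive field on the input at this output position is [-1 -3 / -6 -9]. Elementwise product with the kernel and sum: -1·-1 + -3·3 + -6·3.
Output[0,1]: The receptive field on the input at this output position is [-7 -4 / -5 6]. Elementwise product with the kernel and sum: -7·-1 + -4·3 + -5·3.

-26 -20
-23 33
-18 -8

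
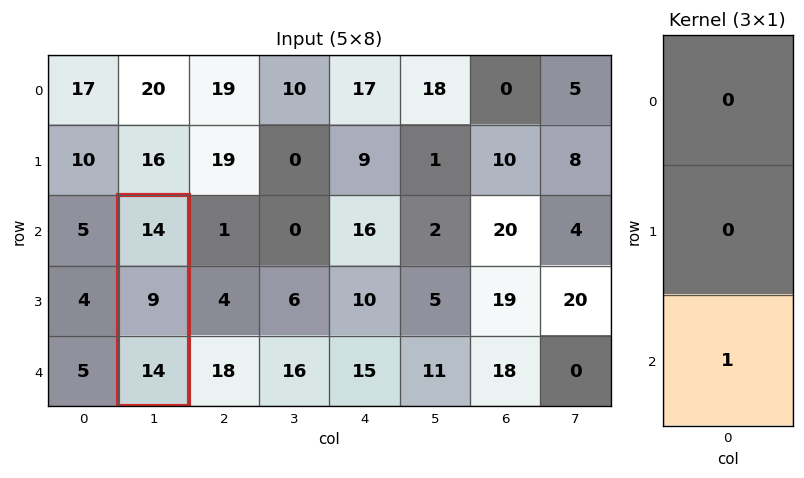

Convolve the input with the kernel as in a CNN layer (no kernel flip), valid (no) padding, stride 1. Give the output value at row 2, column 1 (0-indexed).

14

The receptive field on the input at this output position is [14 / 9 / 14]. Elementwise product with the kernel and sum: 14·1.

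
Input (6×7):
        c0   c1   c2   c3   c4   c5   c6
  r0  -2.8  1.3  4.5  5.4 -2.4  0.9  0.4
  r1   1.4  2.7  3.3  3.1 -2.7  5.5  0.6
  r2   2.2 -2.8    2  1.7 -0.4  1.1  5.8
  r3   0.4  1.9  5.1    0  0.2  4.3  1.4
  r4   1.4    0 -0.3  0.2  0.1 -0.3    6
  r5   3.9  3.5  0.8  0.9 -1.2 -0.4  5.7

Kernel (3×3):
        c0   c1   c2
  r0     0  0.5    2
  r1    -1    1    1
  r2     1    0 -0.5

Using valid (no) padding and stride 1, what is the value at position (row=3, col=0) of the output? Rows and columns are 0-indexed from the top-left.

12.95

The receptive field on the input at this output position is [0.4 1.9 5.1 / 1.4 0 -0.3 / 3.9 3.5 0.8]. Elementwise product with the kernel and sum: 1.9·0.5 + 5.1·2 + 1.4·-1 + 0·1 + -0.3·1 + 3.9·1 + 0.8·-0.5.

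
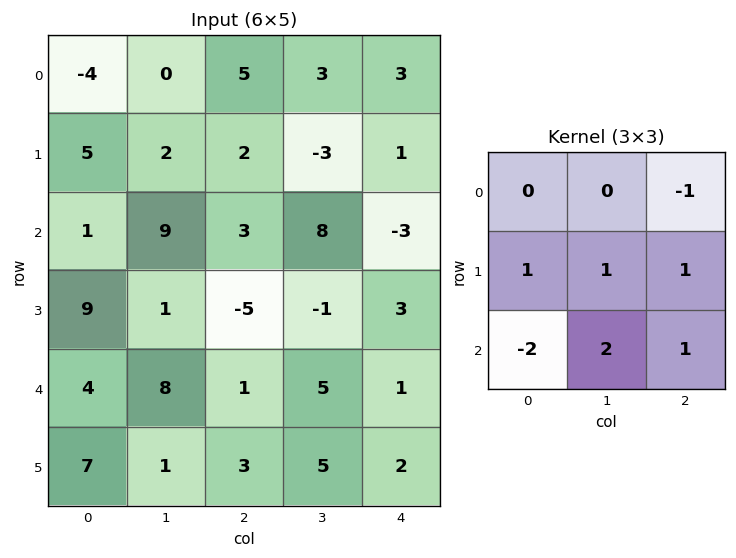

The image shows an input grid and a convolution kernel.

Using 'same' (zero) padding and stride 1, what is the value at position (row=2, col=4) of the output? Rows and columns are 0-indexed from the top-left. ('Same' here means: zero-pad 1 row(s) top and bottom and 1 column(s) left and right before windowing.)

The receptive field on the zero-padded input at this output position is [-3 1 0 / 8 -3 0 / -1 3 0]. Elementwise product with the kernel and sum: 0·-1 + 8·1 + -3·1 + 0·1 + -1·-2 + 3·2 + 0·1.

13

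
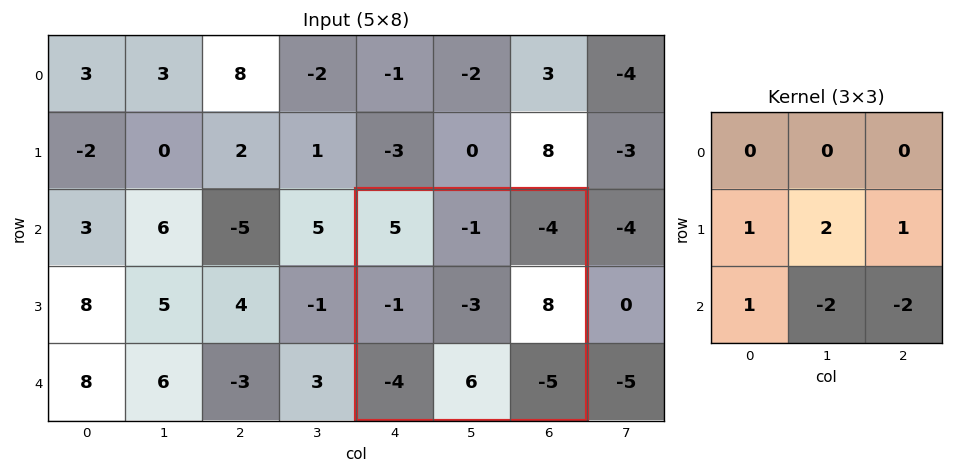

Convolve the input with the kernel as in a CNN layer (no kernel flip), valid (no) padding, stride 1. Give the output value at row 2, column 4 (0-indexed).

The receptive field on the input at this output position is [5 -1 -4 / -1 -3 8 / -4 6 -5]. Elementwise product with the kernel and sum: -1·1 + -3·2 + 8·1 + -4·1 + 6·-2 + -5·-2.

-5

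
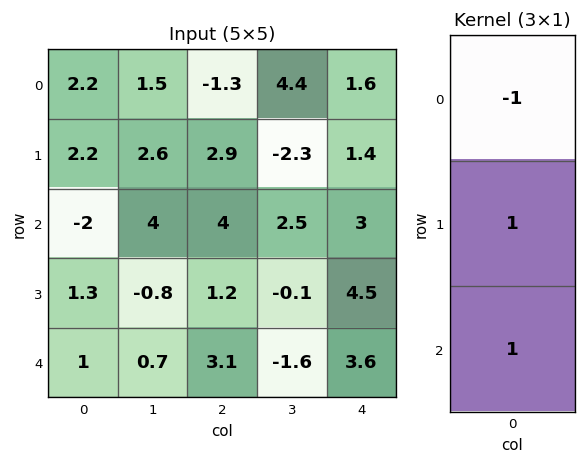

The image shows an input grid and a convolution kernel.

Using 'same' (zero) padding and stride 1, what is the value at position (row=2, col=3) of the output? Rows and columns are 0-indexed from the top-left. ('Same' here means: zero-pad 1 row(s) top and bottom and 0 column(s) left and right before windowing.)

4.7

The receptive field on the zero-padded input at this output position is [-2.3 / 2.5 / -0.1]. Elementwise product with the kernel and sum: -2.3·-1 + 2.5·1 + -0.1·1.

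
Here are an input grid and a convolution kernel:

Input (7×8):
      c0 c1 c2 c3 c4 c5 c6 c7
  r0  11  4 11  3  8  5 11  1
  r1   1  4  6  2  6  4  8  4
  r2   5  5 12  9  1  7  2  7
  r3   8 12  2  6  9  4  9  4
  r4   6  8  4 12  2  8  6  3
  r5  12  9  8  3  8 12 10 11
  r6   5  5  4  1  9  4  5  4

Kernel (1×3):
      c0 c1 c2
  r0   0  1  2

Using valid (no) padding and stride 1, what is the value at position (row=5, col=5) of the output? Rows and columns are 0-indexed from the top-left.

The receptive field on the input at this output position is [12 10 11]. Elementwise product with the kernel and sum: 10·1 + 11·2.

32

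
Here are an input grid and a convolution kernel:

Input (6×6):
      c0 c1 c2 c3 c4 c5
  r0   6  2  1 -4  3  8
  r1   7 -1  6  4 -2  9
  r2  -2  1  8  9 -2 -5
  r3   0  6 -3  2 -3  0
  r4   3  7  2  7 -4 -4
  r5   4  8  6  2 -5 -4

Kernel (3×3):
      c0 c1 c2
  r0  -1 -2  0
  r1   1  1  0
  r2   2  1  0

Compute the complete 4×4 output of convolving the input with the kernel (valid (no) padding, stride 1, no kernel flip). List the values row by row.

-7 11 42 16
0 7 -1 8
19 2 -16 4
14 31 22 6

Output[0,0]: The receptive field on the input at this output position is [6 2 1 / 7 -1 6 / -2 1 8]. Elementwise product with the kernel and sum: 6·-1 + 2·-2 + 7·1 + -1·1 + -2·2 + 1·1.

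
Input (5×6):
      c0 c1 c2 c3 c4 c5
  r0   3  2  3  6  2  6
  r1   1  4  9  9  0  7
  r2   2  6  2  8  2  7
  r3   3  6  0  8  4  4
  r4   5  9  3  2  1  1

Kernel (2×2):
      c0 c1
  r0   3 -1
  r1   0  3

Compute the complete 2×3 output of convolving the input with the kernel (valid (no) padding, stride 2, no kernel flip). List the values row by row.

19 30 21
18 22 11

Output[0,0]: The receptive field on the input at this output position is [3 2 / 1 4]. Elementwise product with the kernel and sum: 3·3 + 2·-1 + 4·3.
Output[0,1]: The receptive field on the input at this output position is [3 6 / 9 9]. Elementwise product with the kernel and sum: 3·3 + 6·-1 + 9·3.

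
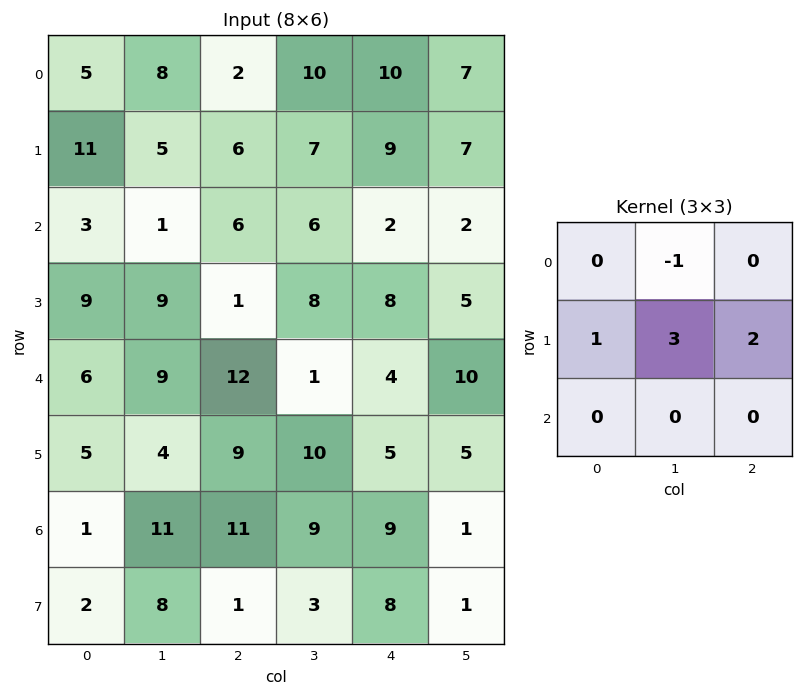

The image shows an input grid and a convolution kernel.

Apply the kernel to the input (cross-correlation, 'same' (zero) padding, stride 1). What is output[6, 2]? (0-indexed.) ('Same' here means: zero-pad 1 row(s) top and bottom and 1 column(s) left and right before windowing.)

53

The receptive field on the zero-padded input at this output position is [4 9 10 / 11 11 9 / 8 1 3]. Elementwise product with the kernel and sum: 9·-1 + 11·1 + 11·3 + 9·2.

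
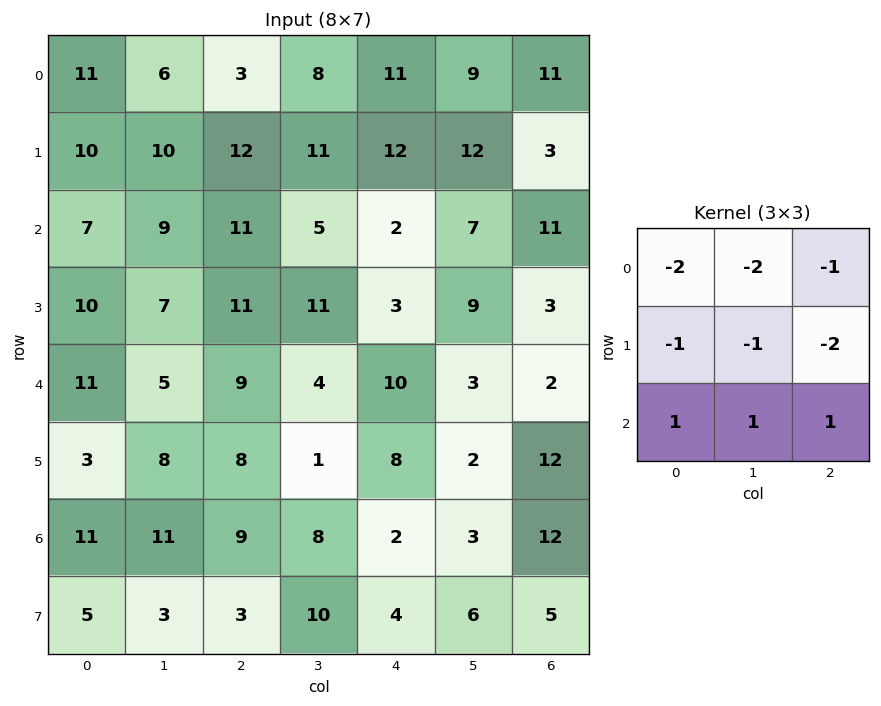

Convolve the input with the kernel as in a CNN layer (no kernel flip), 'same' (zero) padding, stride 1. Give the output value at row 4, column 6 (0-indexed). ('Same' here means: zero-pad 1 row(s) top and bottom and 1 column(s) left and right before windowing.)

The receptive field on the zero-padded input at this output position is [9 3 0 / 3 2 0 / 2 12 0]. Elementwise product with the kernel and sum: 9·-2 + 3·-2 + 0·-1 + 3·-1 + 2·-1 + 0·-2 + 2·1 + 12·1 + 0·1.

-15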